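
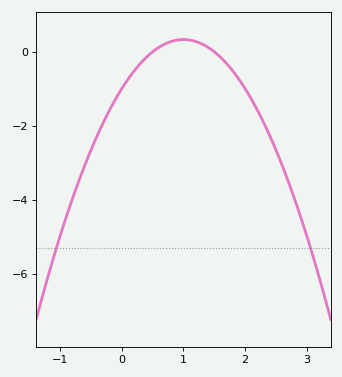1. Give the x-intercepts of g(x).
0.5, 1.5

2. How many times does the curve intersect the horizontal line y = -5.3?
2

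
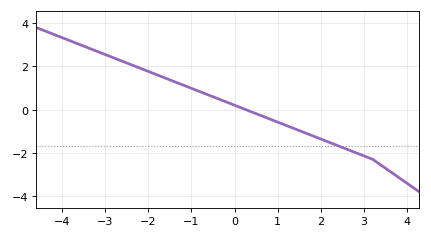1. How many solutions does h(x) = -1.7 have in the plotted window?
1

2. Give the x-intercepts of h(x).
0.262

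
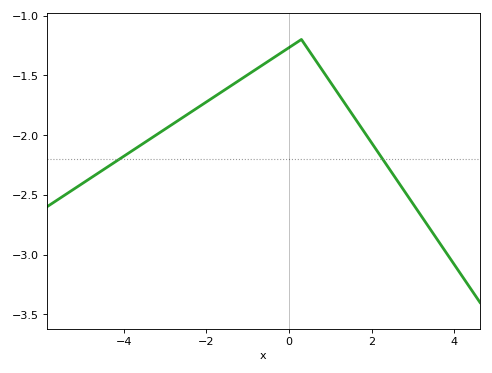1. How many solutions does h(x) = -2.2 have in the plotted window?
2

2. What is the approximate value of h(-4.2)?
-2.2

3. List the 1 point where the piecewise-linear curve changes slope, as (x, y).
(0.3, -1.2)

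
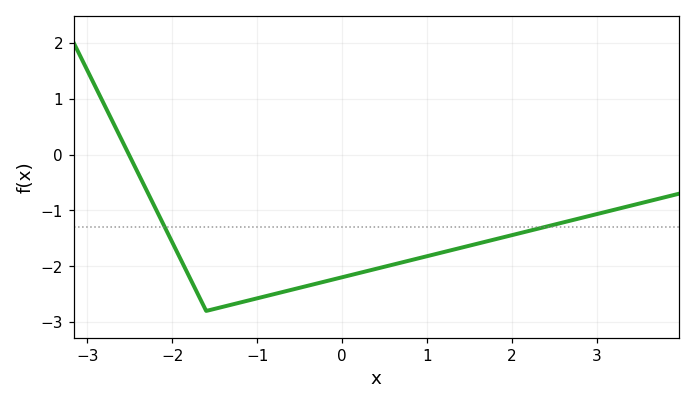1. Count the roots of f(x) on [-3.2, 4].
1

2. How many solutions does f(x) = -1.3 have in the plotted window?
2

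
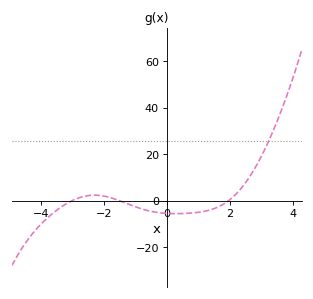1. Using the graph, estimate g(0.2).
-6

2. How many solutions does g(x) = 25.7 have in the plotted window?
1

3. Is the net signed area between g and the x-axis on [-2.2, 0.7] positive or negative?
negative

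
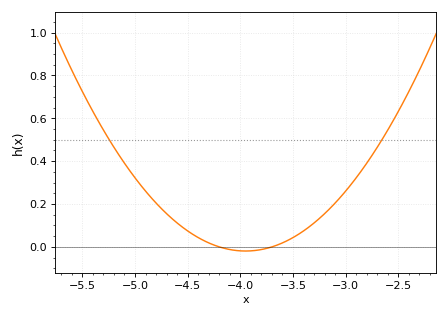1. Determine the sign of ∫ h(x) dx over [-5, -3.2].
positive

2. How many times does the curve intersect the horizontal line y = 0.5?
2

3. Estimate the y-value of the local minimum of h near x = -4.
-0.019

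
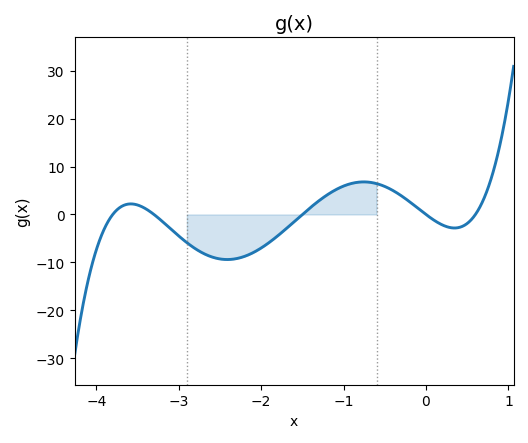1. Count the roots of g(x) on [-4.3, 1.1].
5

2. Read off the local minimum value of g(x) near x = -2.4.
-9.39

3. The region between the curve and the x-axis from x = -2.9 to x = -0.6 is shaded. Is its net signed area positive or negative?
negative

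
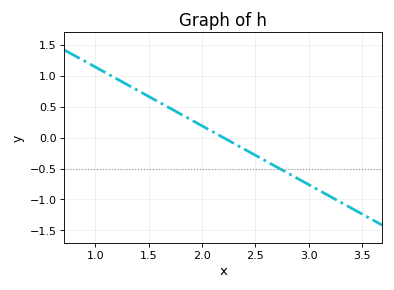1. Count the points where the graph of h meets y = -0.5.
1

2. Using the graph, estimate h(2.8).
-0.55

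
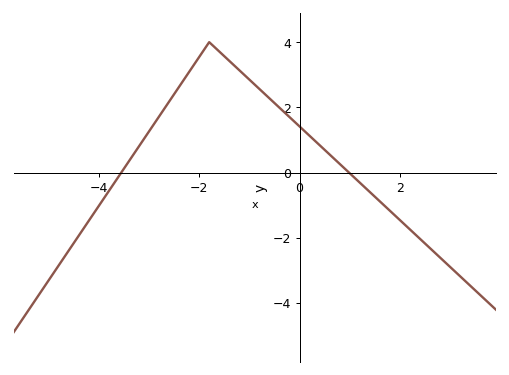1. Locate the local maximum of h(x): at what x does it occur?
-1.8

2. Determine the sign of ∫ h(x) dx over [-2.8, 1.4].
positive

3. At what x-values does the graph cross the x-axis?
-3.6, 1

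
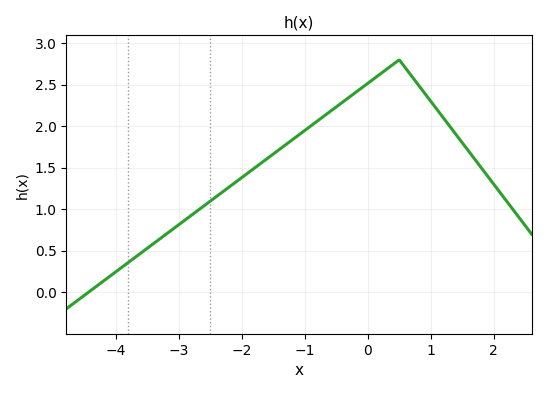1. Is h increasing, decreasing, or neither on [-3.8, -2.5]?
increasing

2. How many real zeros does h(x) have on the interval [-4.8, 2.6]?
1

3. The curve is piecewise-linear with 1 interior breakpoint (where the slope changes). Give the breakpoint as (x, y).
(0.5, 2.8)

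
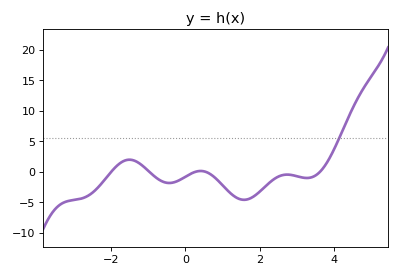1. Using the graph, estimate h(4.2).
6.37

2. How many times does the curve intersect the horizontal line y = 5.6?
1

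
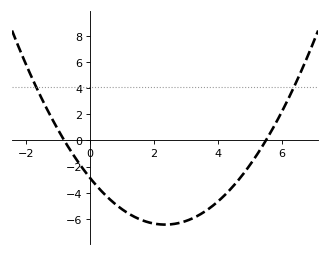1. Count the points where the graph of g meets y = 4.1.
2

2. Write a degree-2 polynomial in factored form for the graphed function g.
y = 0.65(x + 0.8)(x - 5.5)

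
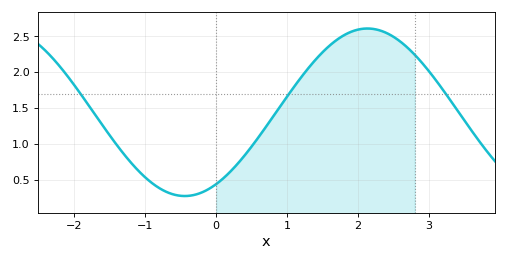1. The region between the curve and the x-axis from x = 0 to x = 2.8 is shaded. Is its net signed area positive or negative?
positive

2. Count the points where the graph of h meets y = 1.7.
3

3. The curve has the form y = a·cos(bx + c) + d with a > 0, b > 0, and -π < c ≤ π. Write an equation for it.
y = 1.17cos(1.2x - 2.6) + 1.44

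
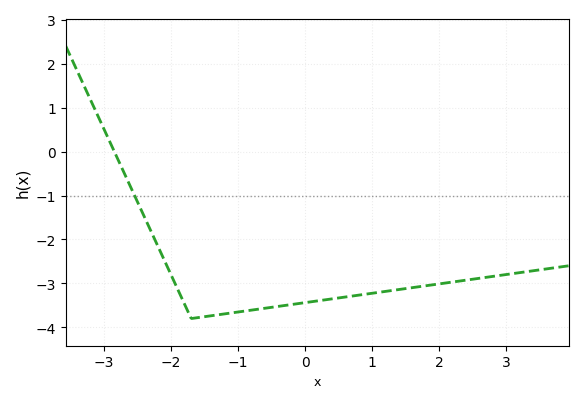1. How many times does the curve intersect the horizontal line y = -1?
1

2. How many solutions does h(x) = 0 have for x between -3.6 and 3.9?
1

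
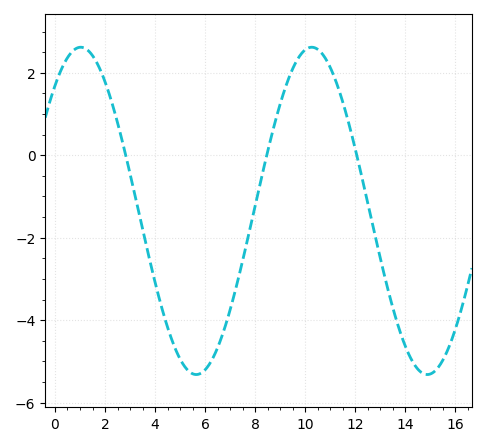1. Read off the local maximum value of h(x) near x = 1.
2.6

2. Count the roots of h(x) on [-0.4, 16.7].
3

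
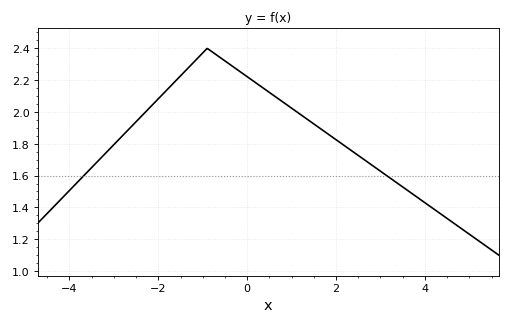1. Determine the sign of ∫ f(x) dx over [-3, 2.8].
positive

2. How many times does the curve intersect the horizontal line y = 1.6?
2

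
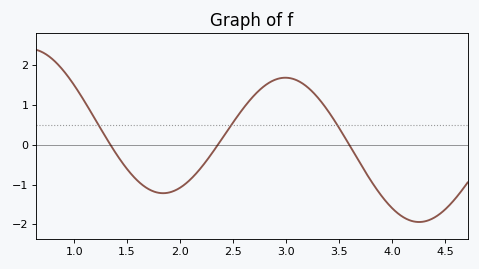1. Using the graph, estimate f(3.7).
-0.5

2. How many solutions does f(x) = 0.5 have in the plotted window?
3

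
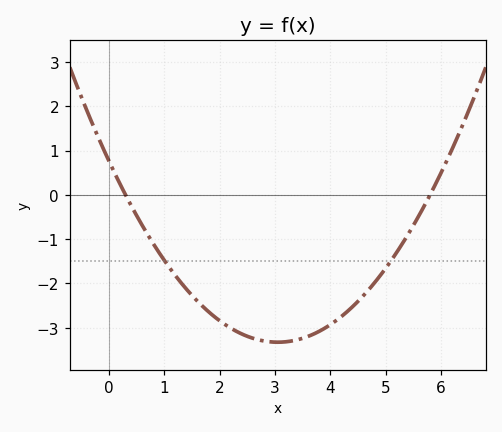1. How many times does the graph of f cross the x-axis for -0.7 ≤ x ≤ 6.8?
2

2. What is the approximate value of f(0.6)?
-0.7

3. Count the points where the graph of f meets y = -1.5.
2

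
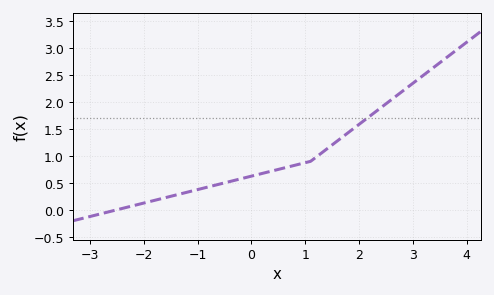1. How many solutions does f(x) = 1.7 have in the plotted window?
1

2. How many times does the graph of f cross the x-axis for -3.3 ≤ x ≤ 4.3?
1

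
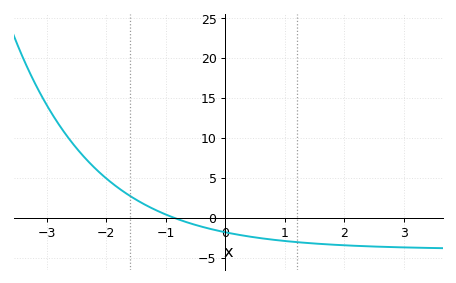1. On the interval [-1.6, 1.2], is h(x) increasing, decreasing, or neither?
decreasing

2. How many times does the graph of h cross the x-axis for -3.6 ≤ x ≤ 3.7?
1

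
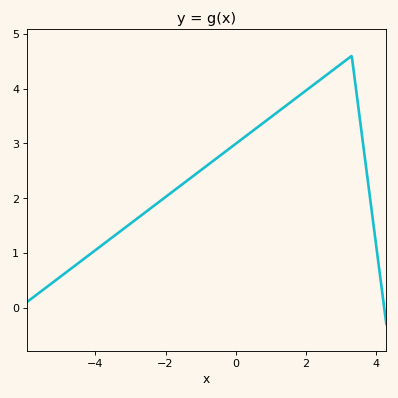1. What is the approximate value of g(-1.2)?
2.4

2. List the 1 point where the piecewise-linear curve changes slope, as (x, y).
(3.3, 4.6)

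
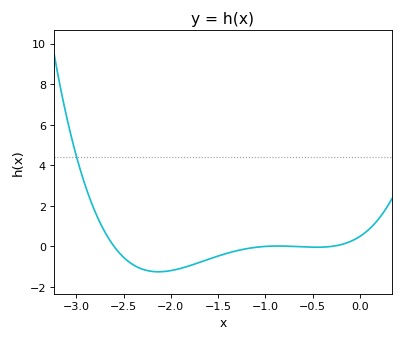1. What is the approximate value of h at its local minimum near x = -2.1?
-1.25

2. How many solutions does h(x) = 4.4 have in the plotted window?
1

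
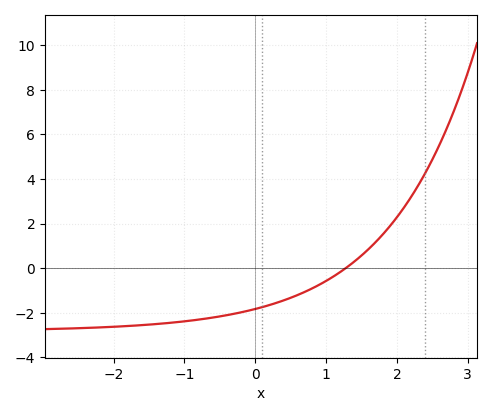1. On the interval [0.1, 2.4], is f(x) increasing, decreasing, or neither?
increasing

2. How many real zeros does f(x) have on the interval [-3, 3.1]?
1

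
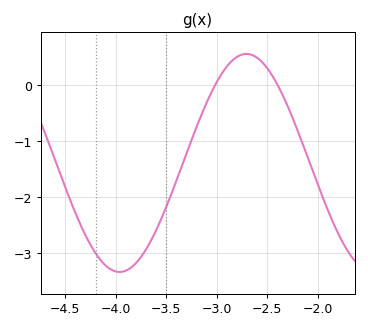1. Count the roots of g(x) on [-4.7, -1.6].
2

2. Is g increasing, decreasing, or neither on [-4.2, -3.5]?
neither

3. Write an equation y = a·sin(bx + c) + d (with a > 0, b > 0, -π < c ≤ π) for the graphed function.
y = 1.94sin(2.5x + 2) - 1.39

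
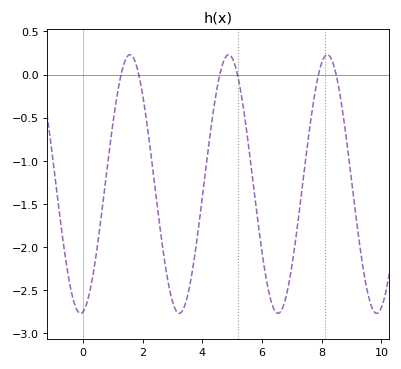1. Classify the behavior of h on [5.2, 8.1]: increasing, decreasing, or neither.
neither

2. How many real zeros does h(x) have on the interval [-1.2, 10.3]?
6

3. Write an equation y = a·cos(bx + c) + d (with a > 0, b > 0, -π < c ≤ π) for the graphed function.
y = 1.5cos(1.9x - 2.99) - 1.27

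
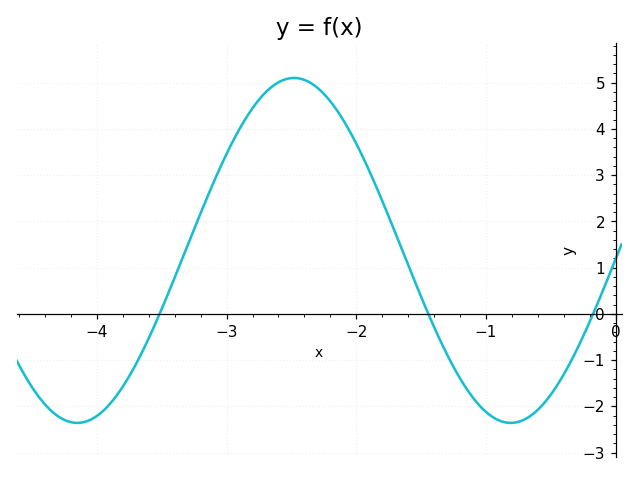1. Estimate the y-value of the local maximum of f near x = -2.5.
5.1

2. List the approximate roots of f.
-3.5, -1.4, -0.2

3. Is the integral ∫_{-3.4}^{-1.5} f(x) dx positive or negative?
positive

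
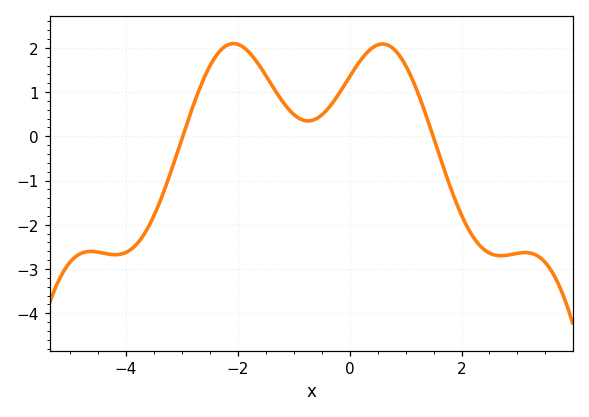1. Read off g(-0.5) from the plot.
0.5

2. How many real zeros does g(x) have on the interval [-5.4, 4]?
2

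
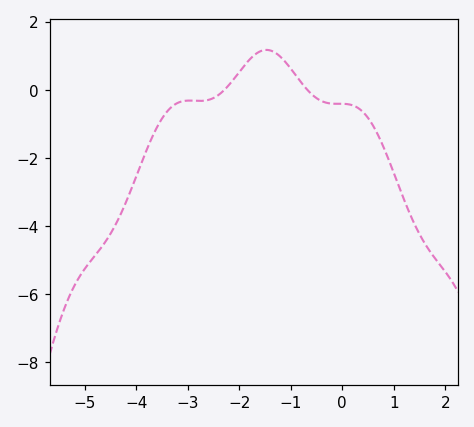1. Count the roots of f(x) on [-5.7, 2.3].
2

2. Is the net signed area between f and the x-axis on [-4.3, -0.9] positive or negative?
negative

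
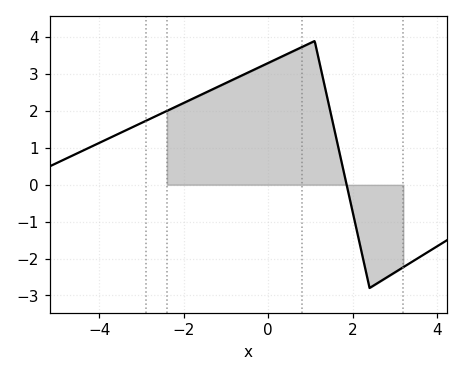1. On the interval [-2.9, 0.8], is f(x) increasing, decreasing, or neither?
increasing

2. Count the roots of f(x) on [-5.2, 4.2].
1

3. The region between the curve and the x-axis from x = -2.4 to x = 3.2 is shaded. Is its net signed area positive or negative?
positive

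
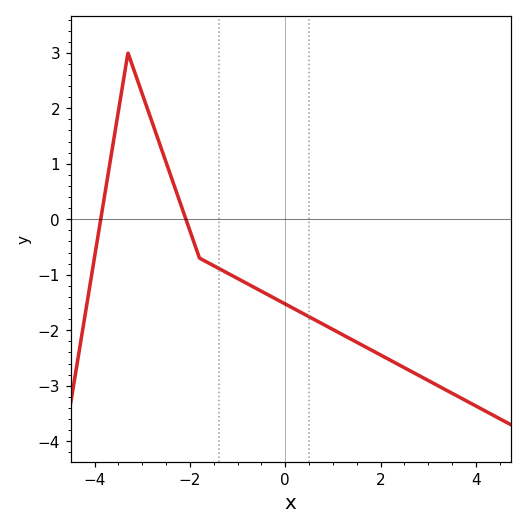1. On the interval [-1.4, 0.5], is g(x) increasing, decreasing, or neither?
decreasing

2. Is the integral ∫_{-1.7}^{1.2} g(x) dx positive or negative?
negative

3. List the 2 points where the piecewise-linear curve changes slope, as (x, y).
(-3.3, 3); (-1.8, -0.7)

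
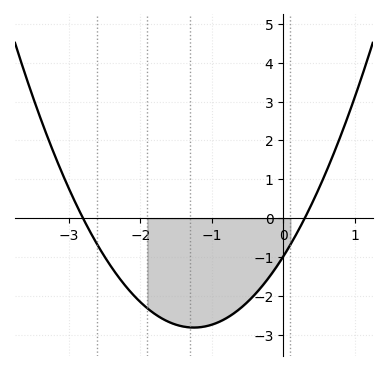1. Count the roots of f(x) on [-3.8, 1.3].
2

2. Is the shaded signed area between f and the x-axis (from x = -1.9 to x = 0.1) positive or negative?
negative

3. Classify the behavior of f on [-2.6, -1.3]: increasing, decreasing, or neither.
decreasing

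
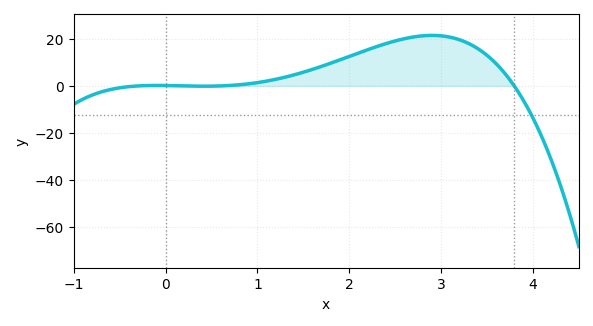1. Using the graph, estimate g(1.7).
8.32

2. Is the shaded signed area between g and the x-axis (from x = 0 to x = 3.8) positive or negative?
positive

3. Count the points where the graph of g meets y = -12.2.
1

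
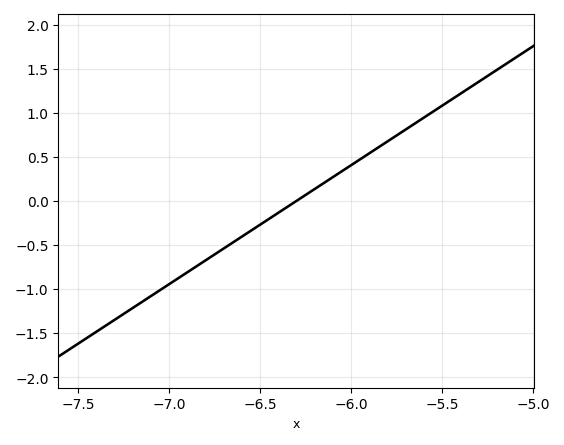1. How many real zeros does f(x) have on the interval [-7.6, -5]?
1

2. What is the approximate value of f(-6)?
0.4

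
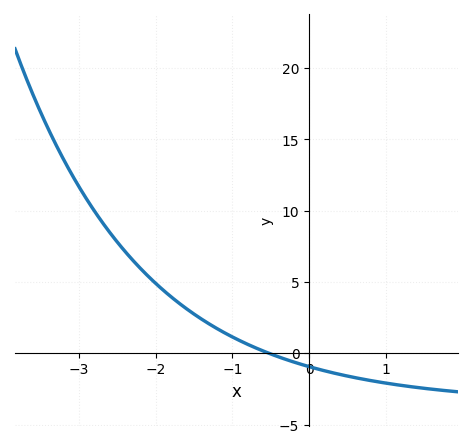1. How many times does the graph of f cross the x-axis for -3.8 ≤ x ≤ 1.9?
1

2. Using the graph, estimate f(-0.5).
0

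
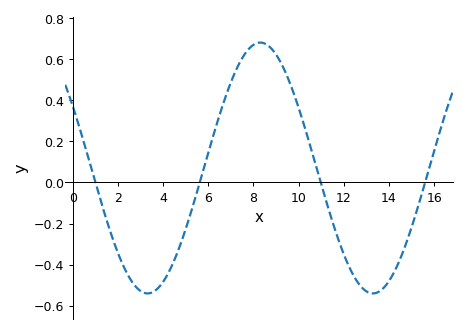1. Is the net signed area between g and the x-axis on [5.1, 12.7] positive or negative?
positive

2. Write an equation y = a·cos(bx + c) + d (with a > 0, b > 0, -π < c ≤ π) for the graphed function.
y = 0.61cos(0.63x + 1.05) + 0.07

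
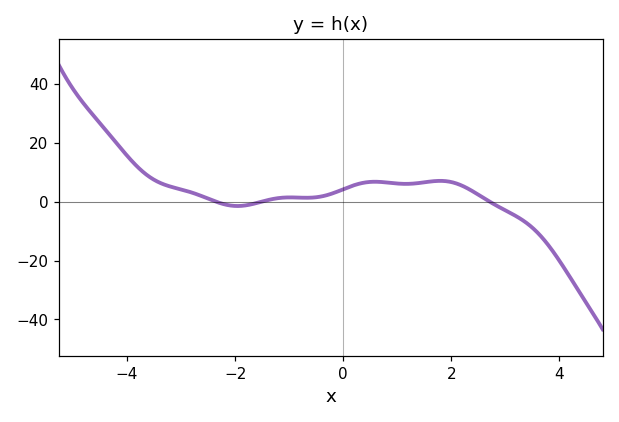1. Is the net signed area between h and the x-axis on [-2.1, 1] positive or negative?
positive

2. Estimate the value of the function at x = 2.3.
4.5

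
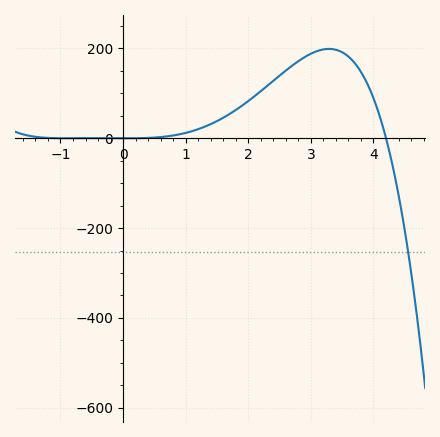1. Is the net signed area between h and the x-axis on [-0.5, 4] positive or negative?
positive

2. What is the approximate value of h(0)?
-0.297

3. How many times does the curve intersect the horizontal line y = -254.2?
1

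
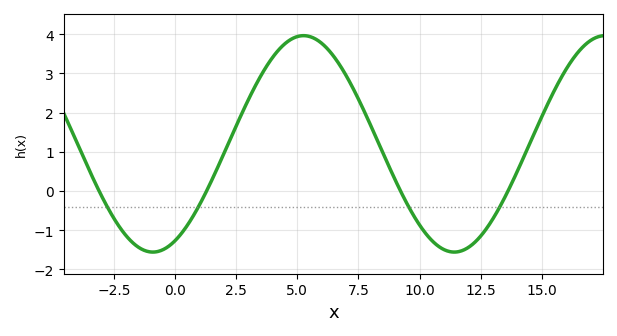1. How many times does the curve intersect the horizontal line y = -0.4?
4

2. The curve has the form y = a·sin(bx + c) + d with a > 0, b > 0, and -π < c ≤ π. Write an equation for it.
y = 2.76sin(0.51x - 1.1) + 1.2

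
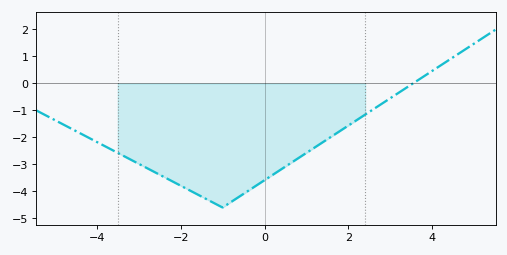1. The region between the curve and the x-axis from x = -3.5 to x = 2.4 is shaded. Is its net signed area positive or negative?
negative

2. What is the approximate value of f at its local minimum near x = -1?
-4.6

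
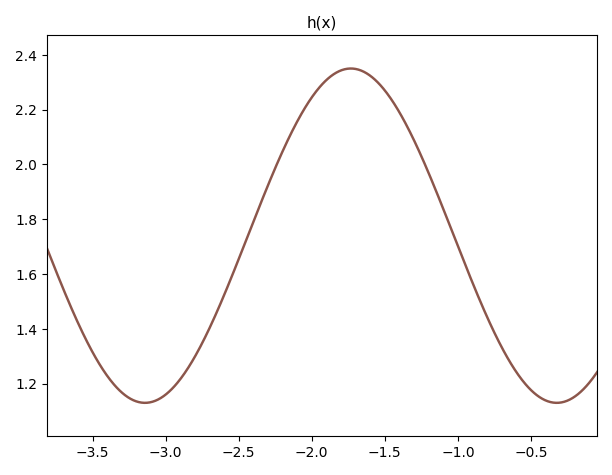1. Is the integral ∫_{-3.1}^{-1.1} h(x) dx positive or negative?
positive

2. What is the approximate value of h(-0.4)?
1.14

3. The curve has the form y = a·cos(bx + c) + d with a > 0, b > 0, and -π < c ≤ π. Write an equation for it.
y = 0.61cos(2.23x - 2.42) + 1.74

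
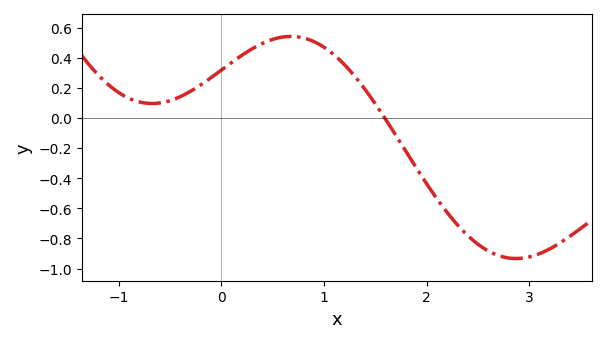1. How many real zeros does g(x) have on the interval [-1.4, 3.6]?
1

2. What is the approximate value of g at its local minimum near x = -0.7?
0.1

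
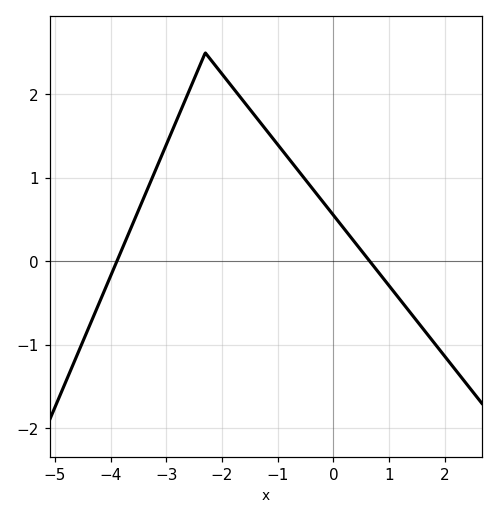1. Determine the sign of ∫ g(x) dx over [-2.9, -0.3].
positive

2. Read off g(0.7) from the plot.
0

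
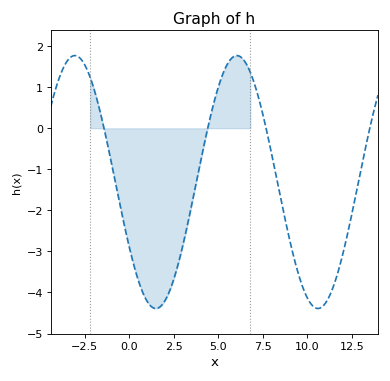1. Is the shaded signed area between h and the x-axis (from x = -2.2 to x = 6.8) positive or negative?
negative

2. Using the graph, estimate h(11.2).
-4.13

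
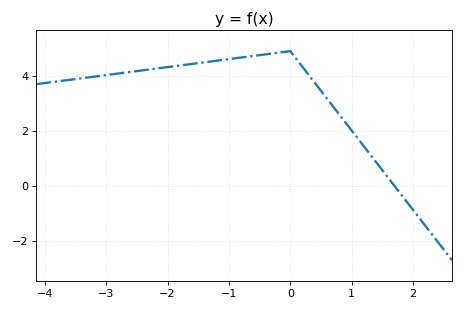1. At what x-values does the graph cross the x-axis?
1.7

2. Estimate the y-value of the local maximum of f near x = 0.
4.9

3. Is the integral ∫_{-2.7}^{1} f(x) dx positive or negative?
positive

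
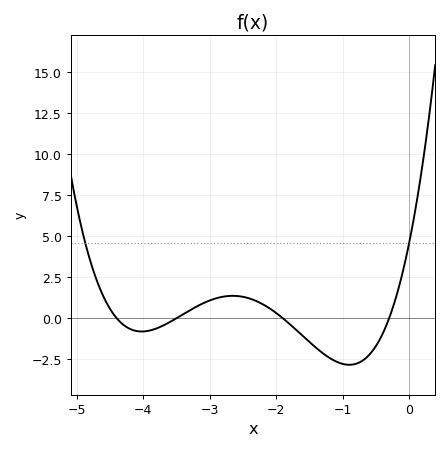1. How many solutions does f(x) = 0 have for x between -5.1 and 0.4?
4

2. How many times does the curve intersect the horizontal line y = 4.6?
2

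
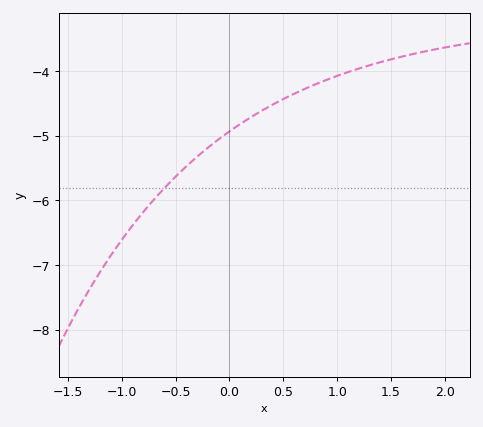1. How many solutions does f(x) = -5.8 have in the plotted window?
1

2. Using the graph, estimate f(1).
-4.1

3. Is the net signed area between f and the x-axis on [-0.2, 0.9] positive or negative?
negative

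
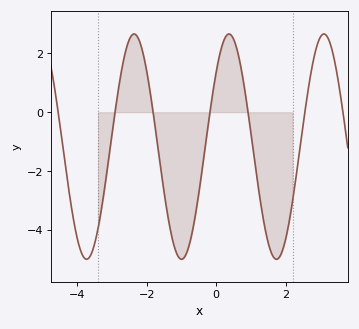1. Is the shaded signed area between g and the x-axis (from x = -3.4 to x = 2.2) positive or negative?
negative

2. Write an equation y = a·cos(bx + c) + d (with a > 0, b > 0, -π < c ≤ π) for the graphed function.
y = 3.83cos(2.3x - 0.85) - 1.17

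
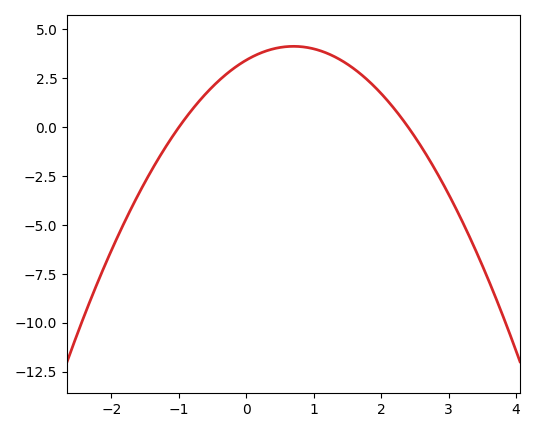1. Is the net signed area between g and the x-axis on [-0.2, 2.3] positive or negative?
positive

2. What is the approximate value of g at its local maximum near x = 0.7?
4.13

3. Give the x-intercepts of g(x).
-1, 2.4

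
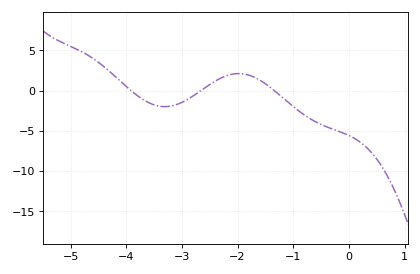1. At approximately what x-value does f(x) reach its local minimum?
-3.31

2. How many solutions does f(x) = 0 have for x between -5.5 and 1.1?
3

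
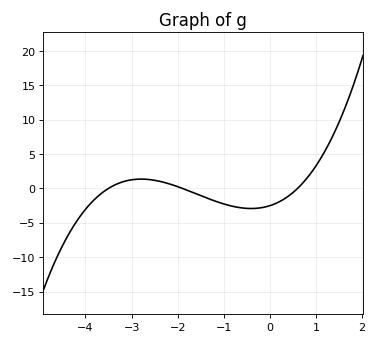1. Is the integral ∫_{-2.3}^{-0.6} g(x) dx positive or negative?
negative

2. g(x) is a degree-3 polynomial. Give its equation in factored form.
y = 0.63(x + 3.5)(x + 1.9)(x - 0.6)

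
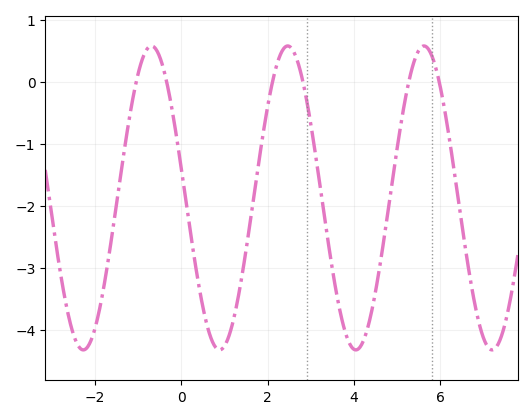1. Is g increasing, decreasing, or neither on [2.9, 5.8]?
neither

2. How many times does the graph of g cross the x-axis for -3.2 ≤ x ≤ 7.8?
6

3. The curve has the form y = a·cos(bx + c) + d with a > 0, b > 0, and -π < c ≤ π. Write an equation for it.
y = 2.45cos(2x + 1.4) - 1.87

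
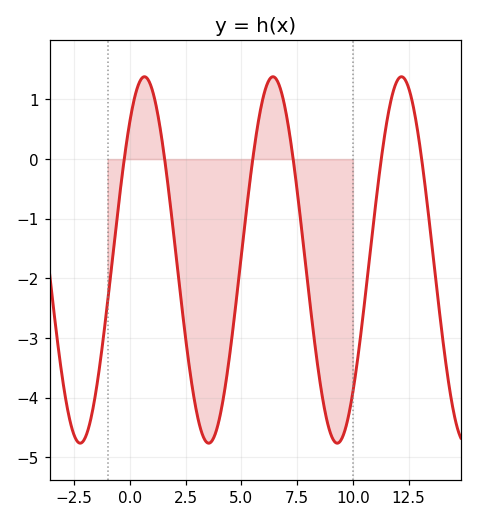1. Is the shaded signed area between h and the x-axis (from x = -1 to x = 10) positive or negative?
negative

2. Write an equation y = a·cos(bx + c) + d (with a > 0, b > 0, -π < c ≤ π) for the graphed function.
y = 3.07cos(1.1x - 0.71) - 1.69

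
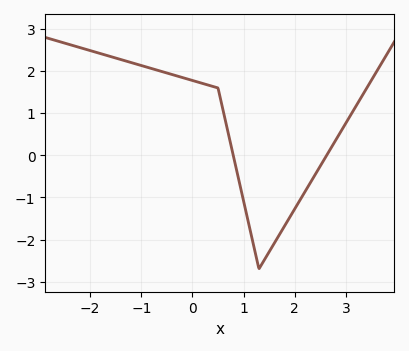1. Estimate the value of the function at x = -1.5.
2.31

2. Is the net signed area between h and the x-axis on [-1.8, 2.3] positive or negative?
positive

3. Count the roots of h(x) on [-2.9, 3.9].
2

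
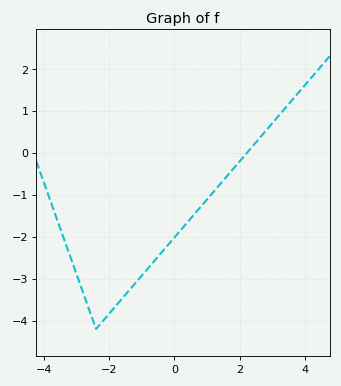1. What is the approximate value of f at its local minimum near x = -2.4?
-4.2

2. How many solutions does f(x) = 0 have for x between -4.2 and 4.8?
1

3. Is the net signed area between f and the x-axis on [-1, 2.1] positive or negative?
negative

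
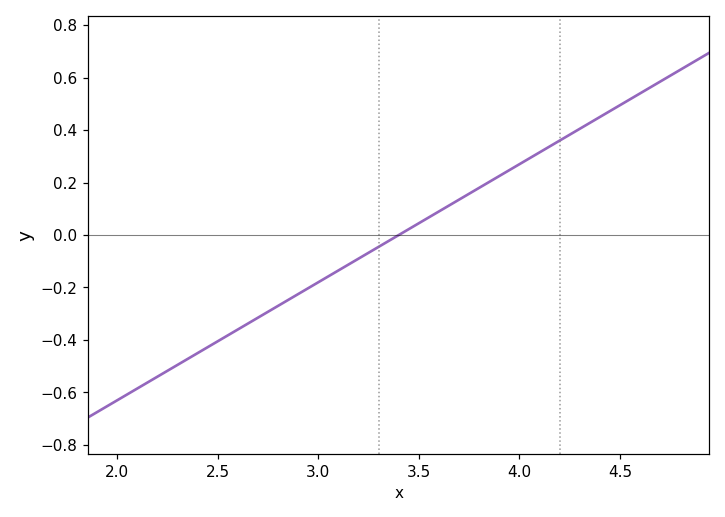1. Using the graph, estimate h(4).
0.27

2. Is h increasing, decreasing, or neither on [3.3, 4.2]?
increasing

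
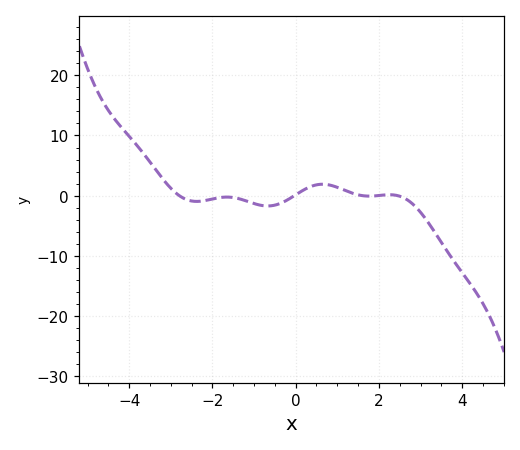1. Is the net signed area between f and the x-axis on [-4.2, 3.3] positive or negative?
positive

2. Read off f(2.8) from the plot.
-1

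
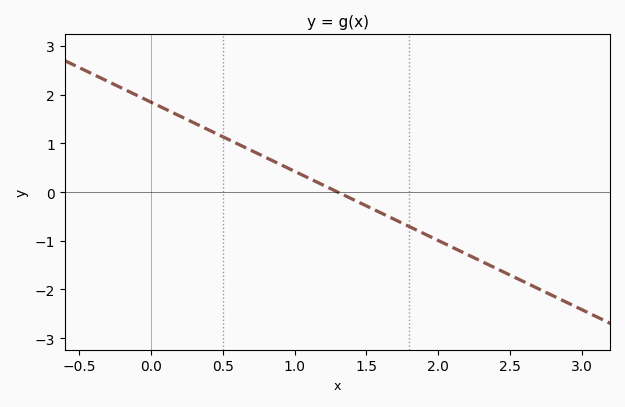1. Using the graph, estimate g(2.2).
-1.28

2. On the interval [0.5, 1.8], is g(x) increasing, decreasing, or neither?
decreasing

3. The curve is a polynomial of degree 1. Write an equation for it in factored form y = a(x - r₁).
y = -1.42(x - 1.3)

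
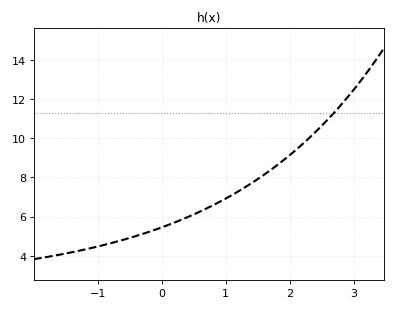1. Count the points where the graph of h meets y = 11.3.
1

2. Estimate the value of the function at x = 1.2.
7.2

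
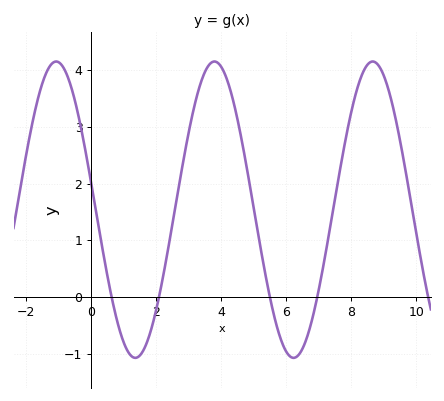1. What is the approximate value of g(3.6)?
4.1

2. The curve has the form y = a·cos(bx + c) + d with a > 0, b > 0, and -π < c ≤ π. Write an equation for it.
y = 2.61cos(1.3x + 1.4) + 1.54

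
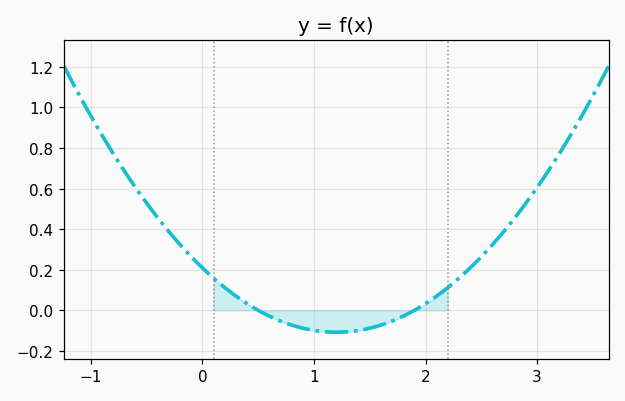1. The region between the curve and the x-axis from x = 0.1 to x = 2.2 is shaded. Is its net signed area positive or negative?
negative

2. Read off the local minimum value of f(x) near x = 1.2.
-0.108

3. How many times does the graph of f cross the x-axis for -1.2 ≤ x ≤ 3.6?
2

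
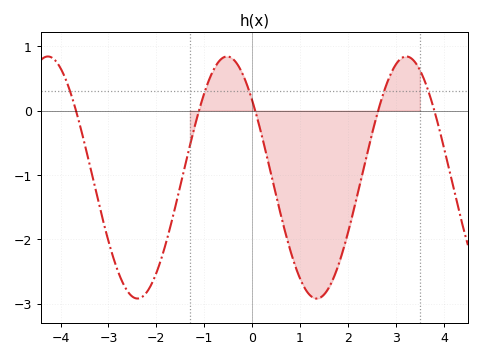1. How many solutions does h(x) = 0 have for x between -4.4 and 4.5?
5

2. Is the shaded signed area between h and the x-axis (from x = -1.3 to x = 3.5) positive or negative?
negative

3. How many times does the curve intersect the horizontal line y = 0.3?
5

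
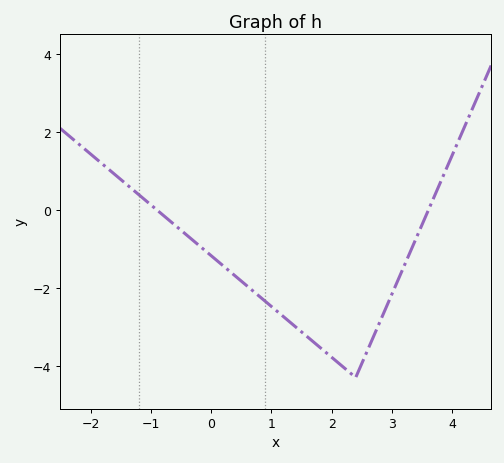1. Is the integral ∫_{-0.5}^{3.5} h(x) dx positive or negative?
negative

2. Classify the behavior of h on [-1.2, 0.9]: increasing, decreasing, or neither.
decreasing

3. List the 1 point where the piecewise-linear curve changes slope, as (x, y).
(2.4, -4.3)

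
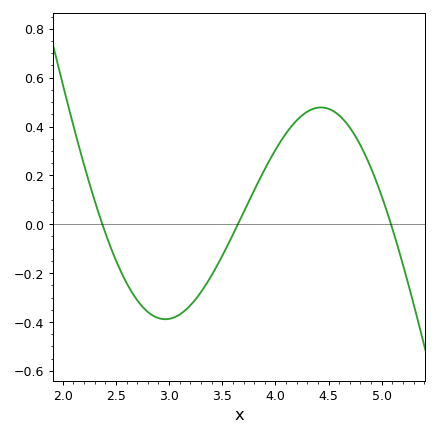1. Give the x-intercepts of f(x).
2.37, 3.65, 5.09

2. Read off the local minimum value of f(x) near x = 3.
-0.389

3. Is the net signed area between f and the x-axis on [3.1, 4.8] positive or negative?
positive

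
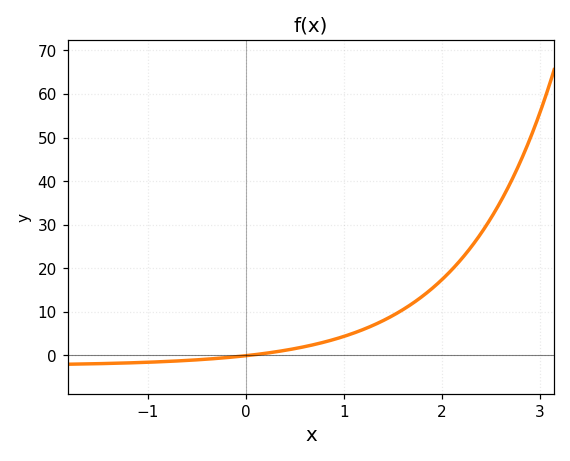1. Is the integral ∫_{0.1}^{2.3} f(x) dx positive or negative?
positive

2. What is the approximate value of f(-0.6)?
-1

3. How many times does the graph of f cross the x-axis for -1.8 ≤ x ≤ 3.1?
1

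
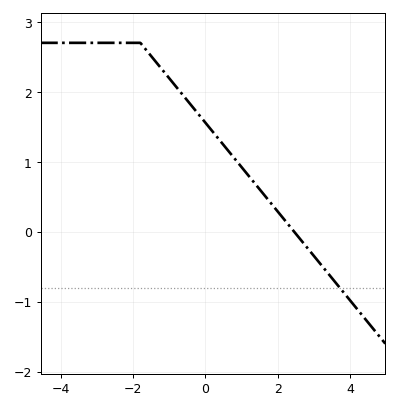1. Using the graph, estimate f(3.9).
-0.9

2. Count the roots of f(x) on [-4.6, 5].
1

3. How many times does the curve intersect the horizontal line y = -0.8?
1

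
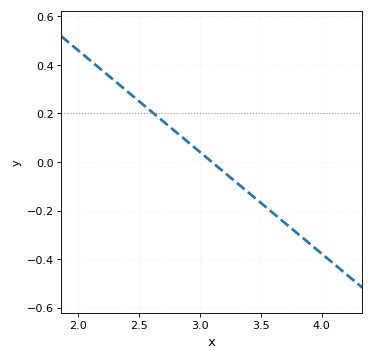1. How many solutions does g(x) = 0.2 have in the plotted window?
1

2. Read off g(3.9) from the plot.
-0.336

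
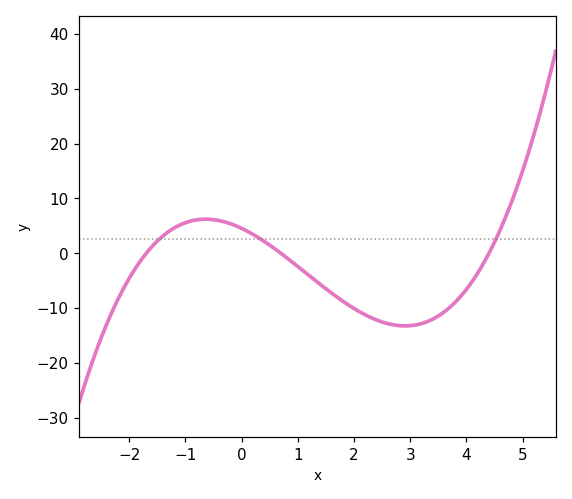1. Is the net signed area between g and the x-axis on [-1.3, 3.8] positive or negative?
negative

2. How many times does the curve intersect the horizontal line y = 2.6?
3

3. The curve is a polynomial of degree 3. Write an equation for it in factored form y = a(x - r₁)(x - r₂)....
y = 0.87(x + 1.7)(x - 0.7)(x - 4.4)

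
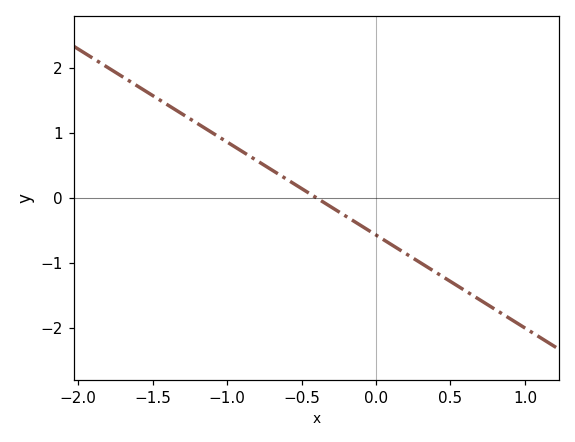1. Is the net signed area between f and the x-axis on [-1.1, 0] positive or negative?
positive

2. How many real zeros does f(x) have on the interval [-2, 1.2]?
1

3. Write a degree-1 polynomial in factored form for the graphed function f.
y = -1.43(x + 0.4)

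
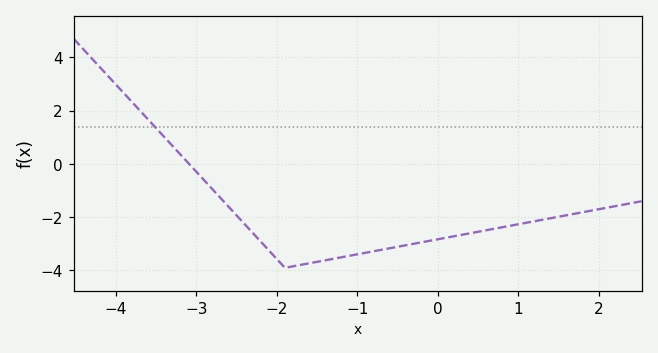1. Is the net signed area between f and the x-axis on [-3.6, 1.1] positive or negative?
negative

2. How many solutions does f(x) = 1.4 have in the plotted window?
1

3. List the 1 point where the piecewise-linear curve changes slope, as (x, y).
(-1.9, -3.9)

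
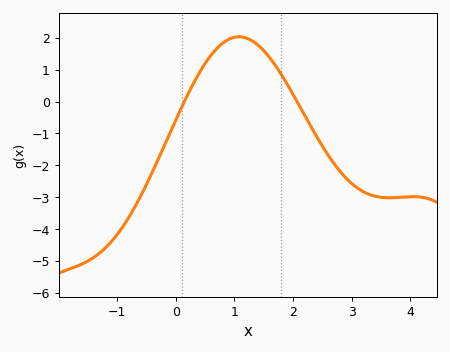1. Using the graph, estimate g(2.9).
-2.4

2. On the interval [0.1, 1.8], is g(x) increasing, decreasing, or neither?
neither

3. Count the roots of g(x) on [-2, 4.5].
2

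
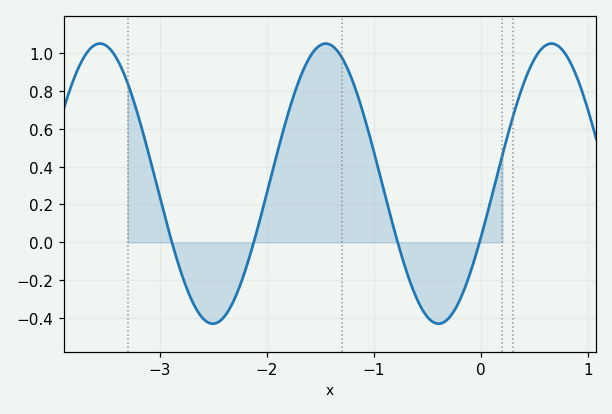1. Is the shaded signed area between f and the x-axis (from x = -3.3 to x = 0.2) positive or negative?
positive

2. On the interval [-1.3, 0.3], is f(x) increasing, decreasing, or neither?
neither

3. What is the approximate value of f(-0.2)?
-0.307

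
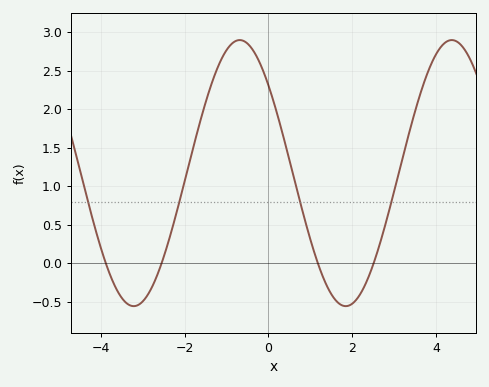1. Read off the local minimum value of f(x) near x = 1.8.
-0.56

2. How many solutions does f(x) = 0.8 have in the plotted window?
4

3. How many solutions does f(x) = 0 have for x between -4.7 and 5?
4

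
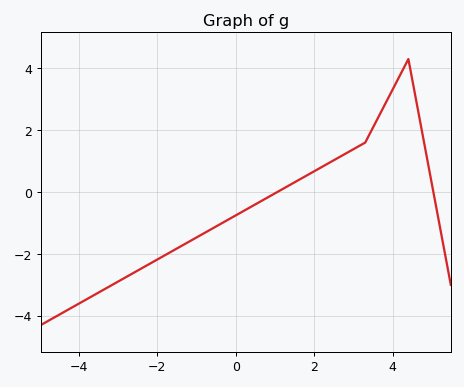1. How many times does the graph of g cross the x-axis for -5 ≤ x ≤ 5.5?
2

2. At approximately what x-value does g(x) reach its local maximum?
4.4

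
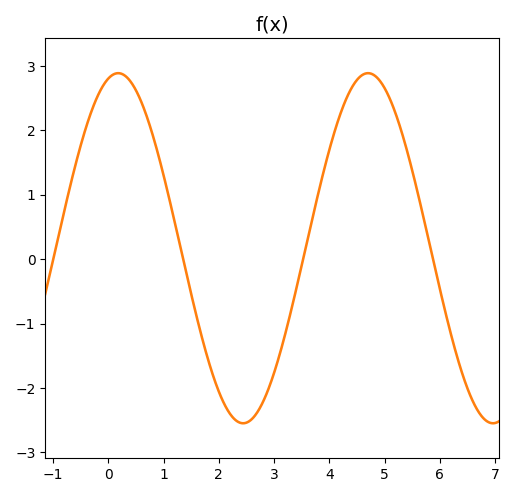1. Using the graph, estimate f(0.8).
1.9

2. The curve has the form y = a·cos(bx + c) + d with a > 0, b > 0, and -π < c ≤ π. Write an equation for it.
y = 2.72cos(1.4x - 0.25) + 0.17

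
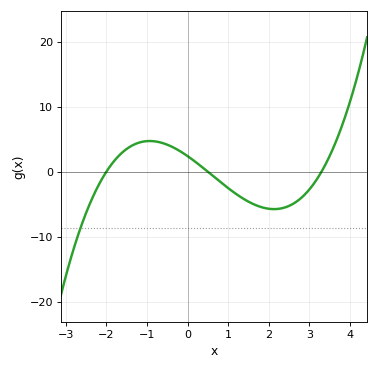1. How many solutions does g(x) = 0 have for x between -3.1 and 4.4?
3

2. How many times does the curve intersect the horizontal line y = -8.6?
1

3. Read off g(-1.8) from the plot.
2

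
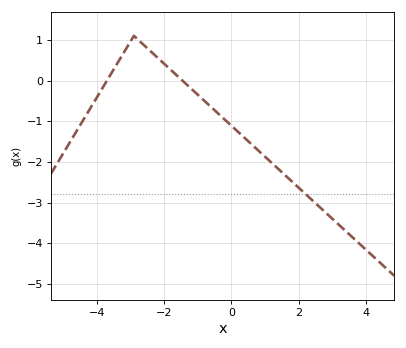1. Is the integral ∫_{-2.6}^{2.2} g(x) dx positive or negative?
negative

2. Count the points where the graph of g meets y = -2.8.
1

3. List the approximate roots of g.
-3.7, -1.46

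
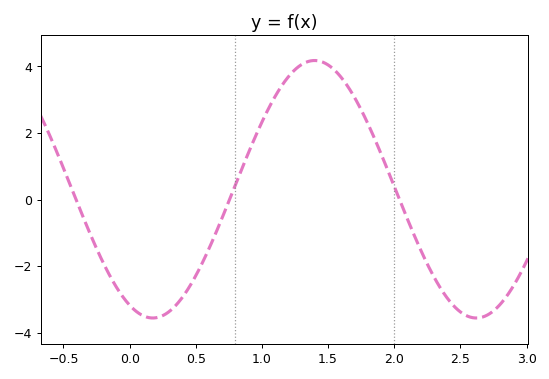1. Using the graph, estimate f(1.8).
2.29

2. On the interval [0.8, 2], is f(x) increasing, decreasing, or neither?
neither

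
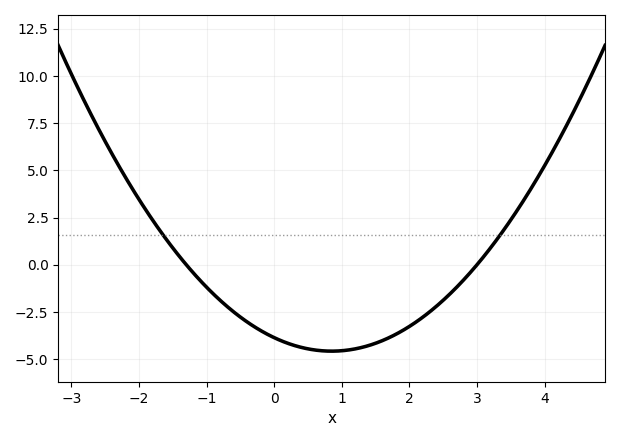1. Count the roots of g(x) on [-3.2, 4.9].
2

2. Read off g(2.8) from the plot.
-0.8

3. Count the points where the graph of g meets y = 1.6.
2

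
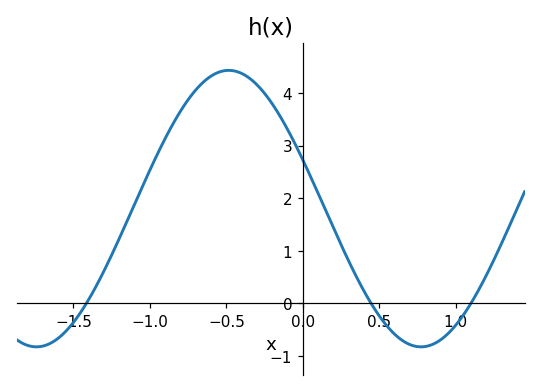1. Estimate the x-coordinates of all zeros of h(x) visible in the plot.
-1.4, 0.45, 1.1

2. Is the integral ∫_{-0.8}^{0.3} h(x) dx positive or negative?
positive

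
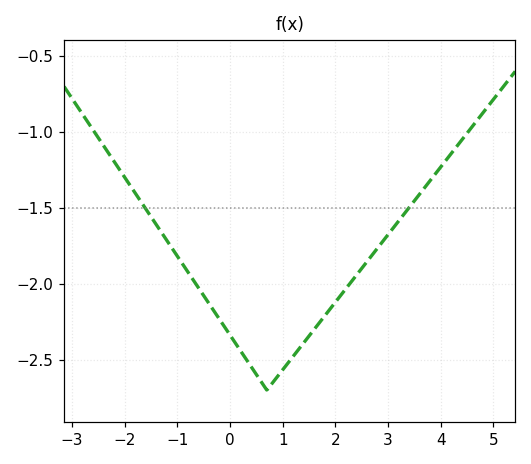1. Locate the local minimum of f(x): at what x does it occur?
0.8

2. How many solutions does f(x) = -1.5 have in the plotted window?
2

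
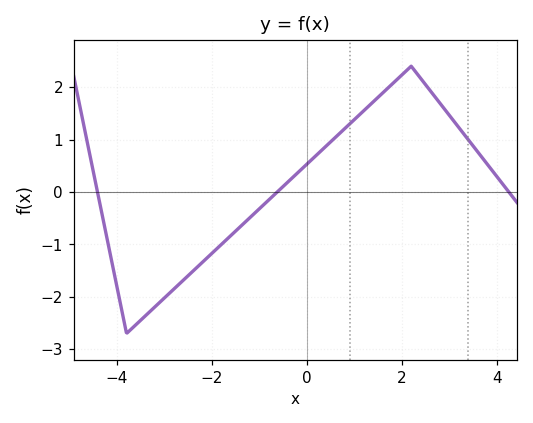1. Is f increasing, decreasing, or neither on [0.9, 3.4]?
neither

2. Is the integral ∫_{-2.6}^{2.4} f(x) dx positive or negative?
positive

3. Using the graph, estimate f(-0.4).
0.2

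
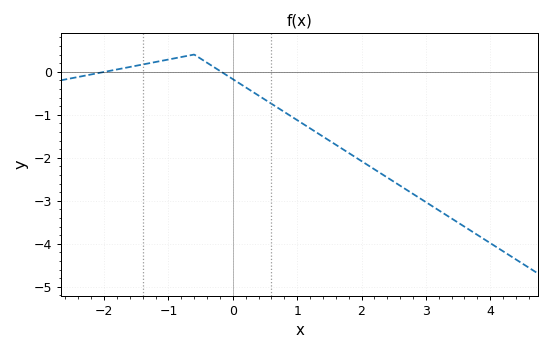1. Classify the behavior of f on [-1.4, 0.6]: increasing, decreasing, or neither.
neither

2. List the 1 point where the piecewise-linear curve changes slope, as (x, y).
(-0.6, 0.4)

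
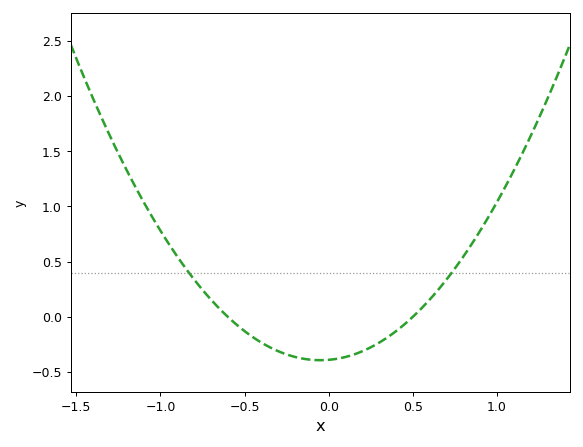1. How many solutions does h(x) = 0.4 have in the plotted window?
2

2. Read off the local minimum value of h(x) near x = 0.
-0.393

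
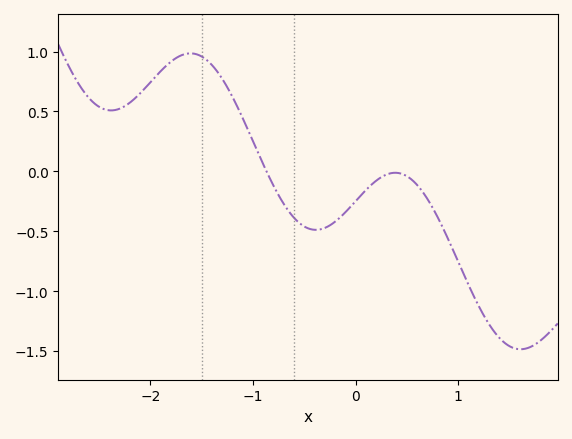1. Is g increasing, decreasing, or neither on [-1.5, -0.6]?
decreasing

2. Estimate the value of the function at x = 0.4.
0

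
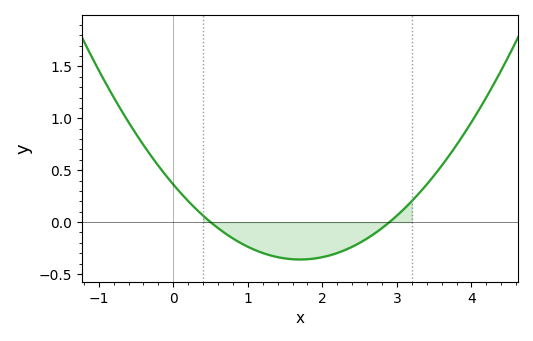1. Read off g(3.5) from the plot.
0.45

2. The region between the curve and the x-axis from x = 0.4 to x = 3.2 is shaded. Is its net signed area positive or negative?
negative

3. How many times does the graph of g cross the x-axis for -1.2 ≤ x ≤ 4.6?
2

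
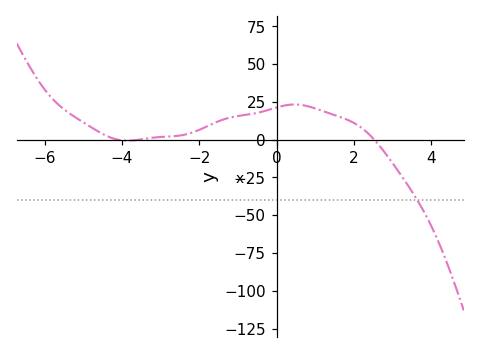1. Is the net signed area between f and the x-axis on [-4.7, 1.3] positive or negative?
positive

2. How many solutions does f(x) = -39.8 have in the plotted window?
1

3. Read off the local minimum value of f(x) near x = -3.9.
-0.635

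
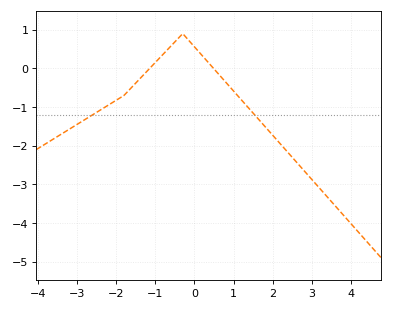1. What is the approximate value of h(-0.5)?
0.687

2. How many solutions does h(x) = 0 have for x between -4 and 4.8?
2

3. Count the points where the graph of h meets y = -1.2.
2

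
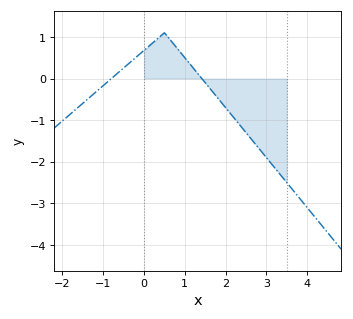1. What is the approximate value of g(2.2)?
-0.94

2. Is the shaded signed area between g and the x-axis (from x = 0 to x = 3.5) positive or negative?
negative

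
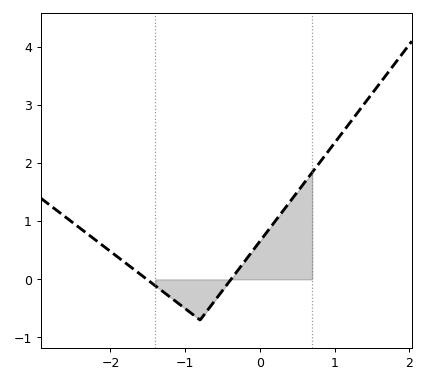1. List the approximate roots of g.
-1.5, -0.4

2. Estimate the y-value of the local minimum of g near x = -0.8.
-0.7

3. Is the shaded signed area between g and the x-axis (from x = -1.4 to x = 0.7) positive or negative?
positive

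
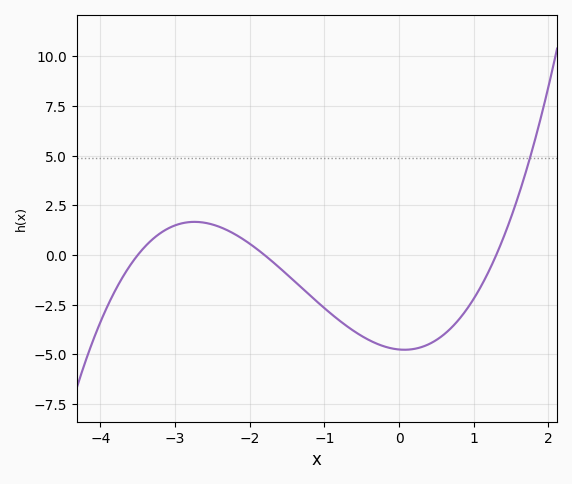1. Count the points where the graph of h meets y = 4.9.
1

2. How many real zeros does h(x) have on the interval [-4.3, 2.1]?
3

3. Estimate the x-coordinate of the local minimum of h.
0.07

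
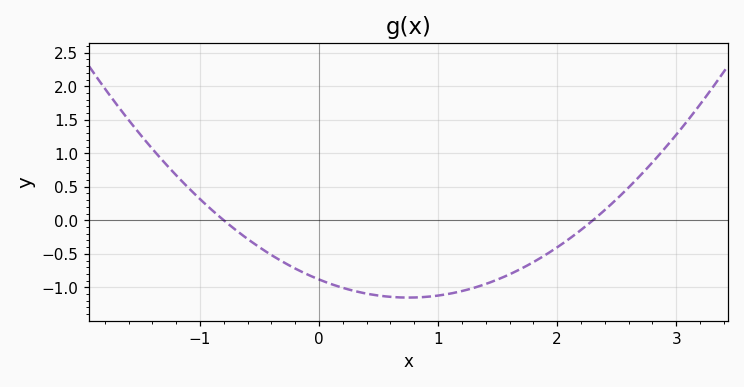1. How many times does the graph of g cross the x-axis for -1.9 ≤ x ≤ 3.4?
2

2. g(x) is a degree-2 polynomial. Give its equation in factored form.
y = 0.48(x + 0.8)(x - 2.3)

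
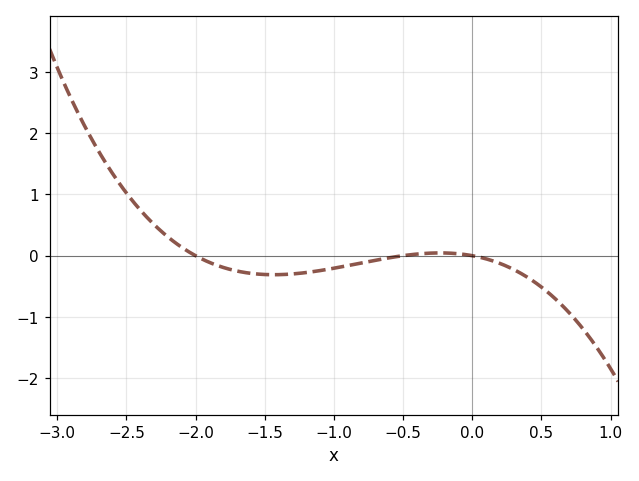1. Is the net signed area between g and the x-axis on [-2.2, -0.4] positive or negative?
negative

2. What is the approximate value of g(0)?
0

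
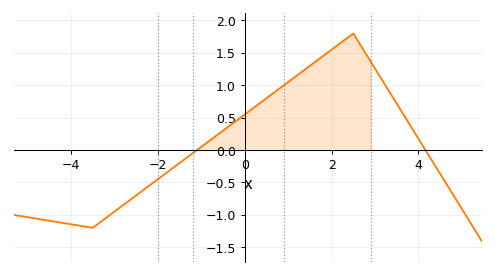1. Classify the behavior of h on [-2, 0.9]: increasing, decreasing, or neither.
increasing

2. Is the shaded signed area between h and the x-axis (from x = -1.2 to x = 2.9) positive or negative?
positive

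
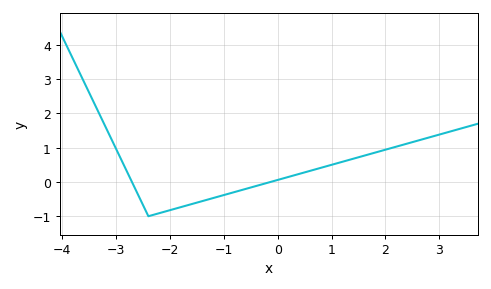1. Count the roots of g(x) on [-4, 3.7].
2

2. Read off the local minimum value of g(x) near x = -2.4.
-1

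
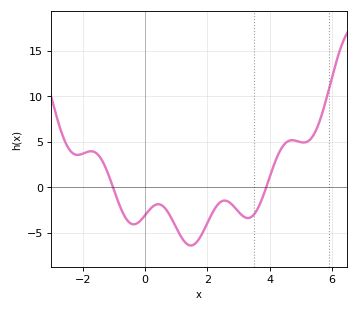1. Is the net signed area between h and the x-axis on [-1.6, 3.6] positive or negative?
negative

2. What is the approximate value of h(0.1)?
-2.66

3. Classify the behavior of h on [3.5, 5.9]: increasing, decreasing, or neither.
neither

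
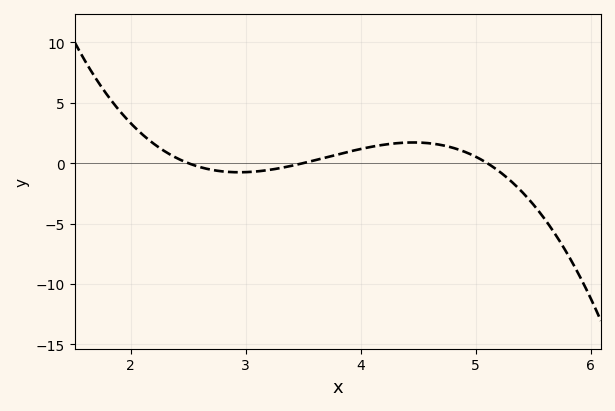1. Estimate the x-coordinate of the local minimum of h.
2.9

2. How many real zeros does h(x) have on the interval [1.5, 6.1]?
3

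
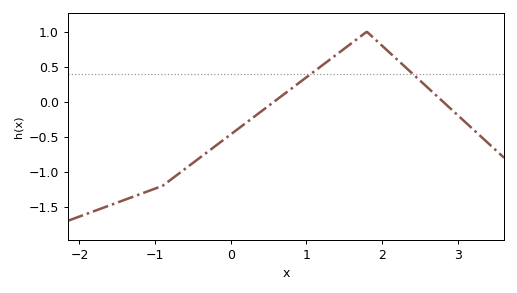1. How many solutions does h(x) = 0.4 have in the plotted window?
2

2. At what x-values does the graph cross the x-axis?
0.573, 2.81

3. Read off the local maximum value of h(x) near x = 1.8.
0.999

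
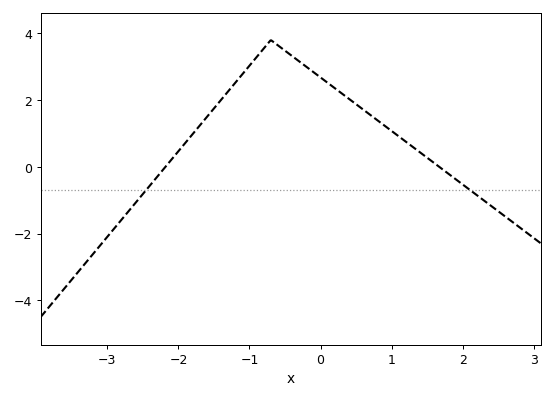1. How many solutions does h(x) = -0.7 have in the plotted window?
2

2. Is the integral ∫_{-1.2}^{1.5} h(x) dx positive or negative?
positive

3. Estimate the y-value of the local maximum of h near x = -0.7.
3.8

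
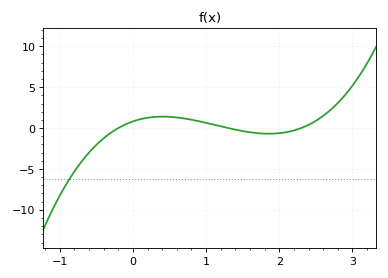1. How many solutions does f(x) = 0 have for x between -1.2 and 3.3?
3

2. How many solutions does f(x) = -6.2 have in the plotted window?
1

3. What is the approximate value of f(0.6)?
1.29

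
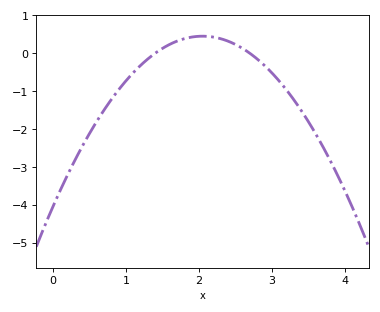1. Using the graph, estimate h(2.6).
0.1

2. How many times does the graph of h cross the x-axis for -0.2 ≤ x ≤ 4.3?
2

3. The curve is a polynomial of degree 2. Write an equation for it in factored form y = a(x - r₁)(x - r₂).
y = -1.07(x - 1.4)(x - 2.7)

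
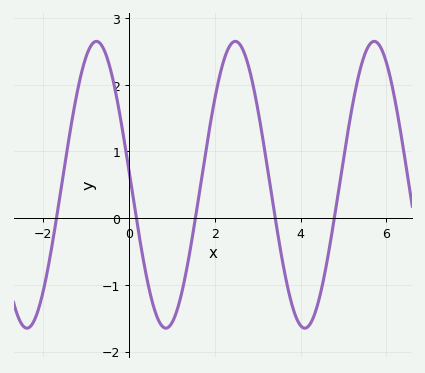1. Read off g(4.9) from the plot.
0.5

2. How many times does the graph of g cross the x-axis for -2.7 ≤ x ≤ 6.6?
5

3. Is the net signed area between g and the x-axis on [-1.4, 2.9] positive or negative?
positive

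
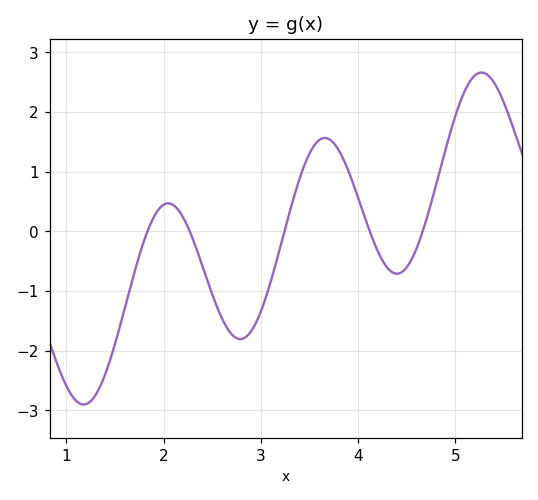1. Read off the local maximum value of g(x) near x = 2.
0.5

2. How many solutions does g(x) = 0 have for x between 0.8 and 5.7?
5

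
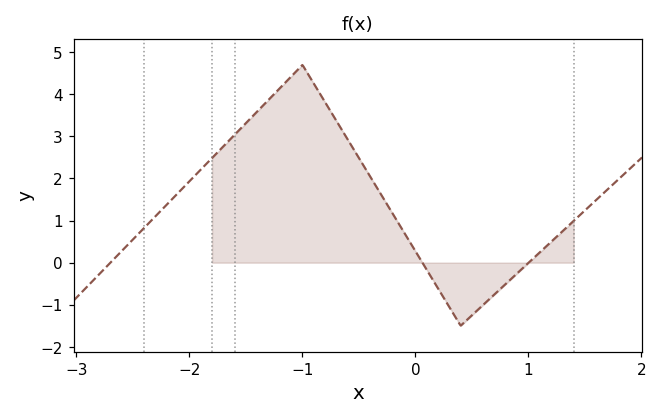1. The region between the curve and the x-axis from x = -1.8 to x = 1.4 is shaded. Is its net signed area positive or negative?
positive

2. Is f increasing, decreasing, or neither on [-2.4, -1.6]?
increasing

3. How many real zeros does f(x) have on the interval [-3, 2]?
3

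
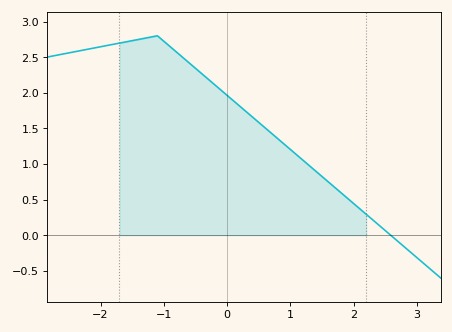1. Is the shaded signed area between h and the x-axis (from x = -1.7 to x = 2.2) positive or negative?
positive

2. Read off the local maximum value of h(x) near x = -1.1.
2.8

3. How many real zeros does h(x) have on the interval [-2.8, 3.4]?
1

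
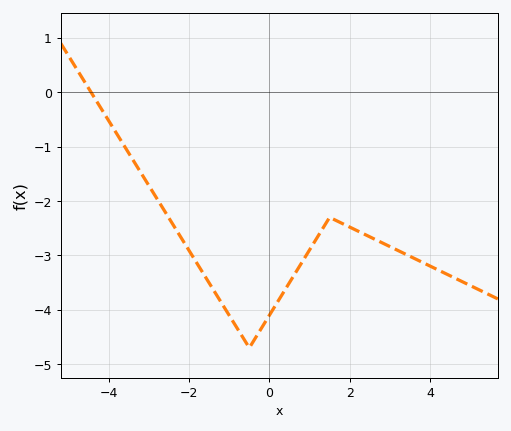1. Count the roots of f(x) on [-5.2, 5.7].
1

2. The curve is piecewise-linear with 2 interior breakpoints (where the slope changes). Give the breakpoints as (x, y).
(-0.5, -4.7); (1.5, -2.3)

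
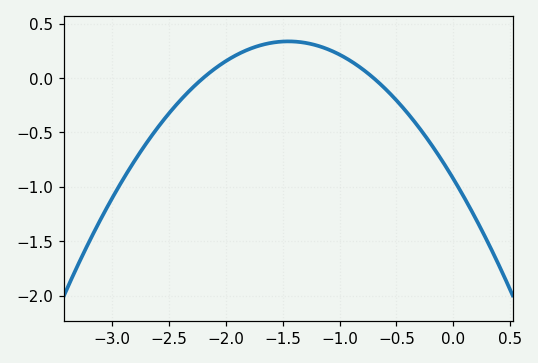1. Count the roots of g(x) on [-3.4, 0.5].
2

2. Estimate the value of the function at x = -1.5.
0.35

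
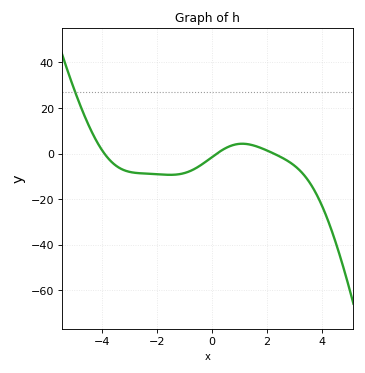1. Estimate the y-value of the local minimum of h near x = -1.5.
-10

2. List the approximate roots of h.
-4, 0.2, 2.2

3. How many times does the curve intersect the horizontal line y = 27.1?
1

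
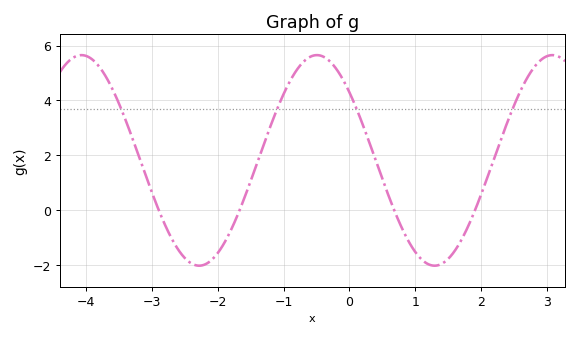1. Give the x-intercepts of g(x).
-2.89, -1.67, 0.68, 1.9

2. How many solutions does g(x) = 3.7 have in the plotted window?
4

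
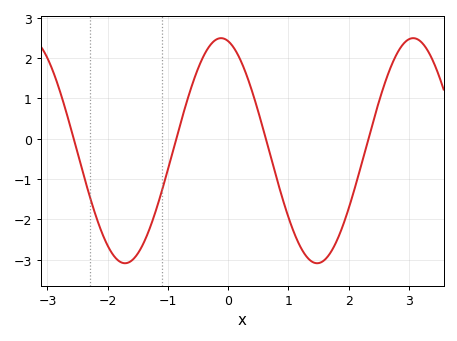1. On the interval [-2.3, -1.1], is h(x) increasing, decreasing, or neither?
neither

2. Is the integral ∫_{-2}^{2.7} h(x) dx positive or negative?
negative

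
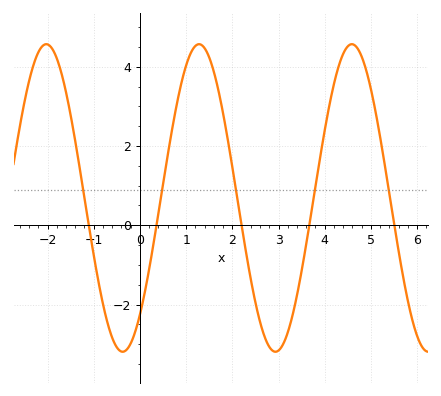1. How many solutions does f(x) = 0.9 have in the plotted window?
5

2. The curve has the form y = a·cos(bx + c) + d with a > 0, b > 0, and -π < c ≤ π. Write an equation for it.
y = 3.88cos(1.9x - 2.4) + 0.69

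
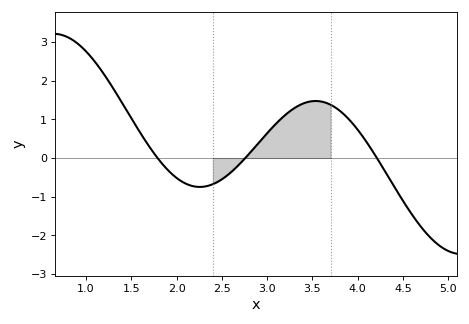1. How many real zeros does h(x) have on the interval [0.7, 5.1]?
3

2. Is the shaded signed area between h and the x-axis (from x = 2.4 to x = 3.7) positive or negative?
positive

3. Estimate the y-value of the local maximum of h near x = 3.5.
1.5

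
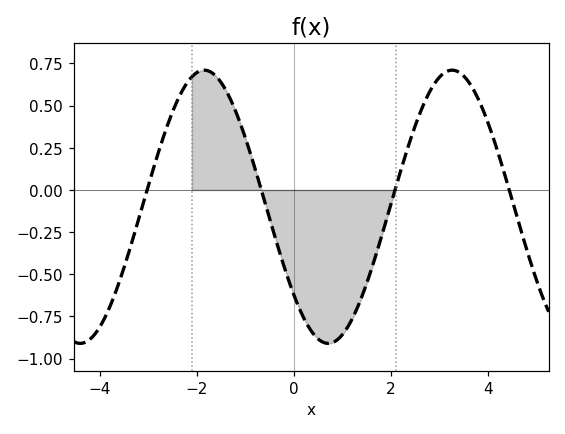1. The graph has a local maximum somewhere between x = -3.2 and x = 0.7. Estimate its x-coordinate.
-1.84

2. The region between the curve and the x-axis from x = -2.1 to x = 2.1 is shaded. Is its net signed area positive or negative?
negative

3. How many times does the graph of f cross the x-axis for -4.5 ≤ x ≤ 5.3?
4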